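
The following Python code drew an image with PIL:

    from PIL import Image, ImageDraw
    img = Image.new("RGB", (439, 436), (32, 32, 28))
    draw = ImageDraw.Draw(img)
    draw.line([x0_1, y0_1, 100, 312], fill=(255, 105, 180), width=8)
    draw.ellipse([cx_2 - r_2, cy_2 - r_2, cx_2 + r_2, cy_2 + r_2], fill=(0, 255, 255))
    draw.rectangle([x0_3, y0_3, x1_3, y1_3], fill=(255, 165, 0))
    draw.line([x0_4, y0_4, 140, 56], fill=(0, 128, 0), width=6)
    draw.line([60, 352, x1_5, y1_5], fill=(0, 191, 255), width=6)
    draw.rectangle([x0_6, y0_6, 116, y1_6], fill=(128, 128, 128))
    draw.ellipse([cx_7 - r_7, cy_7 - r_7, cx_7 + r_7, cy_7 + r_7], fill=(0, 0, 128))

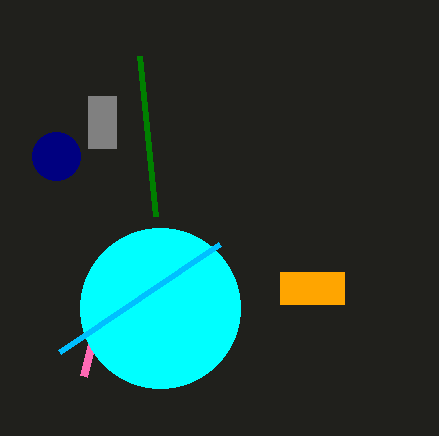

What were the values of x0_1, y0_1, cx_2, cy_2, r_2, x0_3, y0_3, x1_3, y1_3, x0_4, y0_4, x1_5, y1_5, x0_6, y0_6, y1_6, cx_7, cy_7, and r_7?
x0_1 = 84; y0_1 = 376; cx_2 = 160; cy_2 = 308; r_2 = 80; x0_3 = 280; y0_3 = 272; x1_3 = 344; y1_3 = 304; x0_4 = 156; y0_4 = 216; x1_5 = 220; y1_5 = 244; x0_6 = 88; y0_6 = 96; y1_6 = 148; cx_7 = 56; cy_7 = 156; r_7 = 24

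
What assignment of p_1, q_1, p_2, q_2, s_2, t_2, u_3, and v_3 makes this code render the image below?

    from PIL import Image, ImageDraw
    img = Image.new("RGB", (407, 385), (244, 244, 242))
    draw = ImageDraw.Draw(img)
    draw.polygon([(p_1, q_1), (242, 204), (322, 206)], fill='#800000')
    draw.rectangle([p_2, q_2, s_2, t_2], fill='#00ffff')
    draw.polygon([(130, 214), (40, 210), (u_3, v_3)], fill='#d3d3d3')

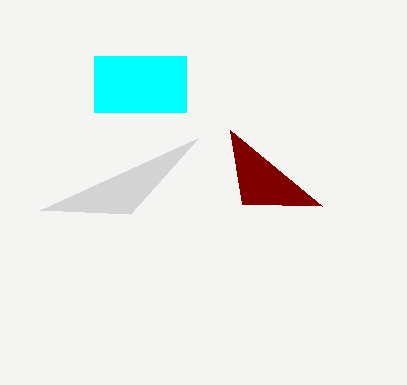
p_1 = 230
q_1 = 130
p_2 = 94
q_2 = 56
s_2 = 186
t_2 = 112
u_3 = 198
v_3 = 138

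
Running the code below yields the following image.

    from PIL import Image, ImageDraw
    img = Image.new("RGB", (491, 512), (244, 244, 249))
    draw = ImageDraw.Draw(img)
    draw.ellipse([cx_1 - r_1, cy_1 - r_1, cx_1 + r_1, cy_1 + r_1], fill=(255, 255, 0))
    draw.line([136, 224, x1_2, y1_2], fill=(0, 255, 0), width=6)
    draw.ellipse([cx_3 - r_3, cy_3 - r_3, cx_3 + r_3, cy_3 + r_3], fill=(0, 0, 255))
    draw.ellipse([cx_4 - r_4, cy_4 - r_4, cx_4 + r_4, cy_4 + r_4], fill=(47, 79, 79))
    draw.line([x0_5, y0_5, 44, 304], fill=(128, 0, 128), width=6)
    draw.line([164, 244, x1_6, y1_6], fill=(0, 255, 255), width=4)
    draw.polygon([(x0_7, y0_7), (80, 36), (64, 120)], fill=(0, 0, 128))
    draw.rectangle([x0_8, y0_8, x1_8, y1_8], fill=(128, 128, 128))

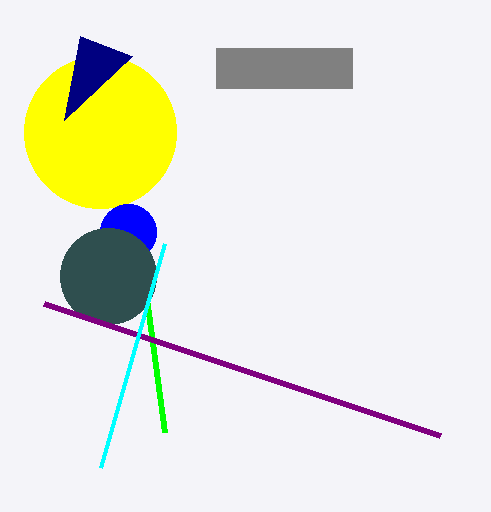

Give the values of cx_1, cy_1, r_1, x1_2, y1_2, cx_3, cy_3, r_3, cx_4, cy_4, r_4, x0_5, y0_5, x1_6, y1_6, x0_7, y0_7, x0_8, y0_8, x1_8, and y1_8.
cx_1 = 100, cy_1 = 132, r_1 = 76, x1_2 = 164, y1_2 = 432, cx_3 = 128, cy_3 = 232, r_3 = 28, cx_4 = 108, cy_4 = 276, r_4 = 48, x0_5 = 440, y0_5 = 436, x1_6 = 100, y1_6 = 468, x0_7 = 132, y0_7 = 56, x0_8 = 216, y0_8 = 48, x1_8 = 352, y1_8 = 88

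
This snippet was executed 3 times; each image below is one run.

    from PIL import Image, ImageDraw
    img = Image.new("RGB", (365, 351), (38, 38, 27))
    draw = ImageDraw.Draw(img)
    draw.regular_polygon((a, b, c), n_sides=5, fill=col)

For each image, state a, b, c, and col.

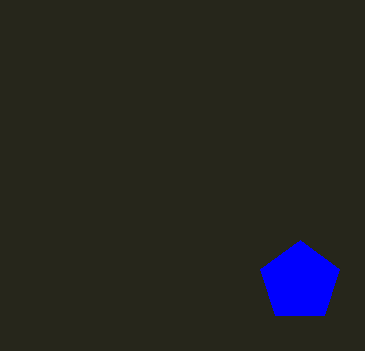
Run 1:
a = 300
b = 282
c = 42
col = 'blue'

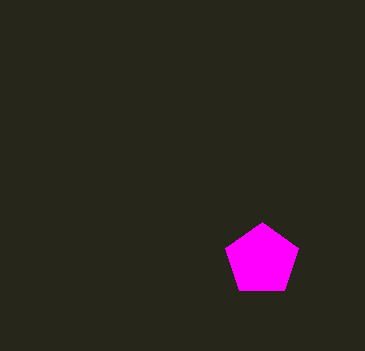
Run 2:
a = 262, b = 260, c = 38, col = 'magenta'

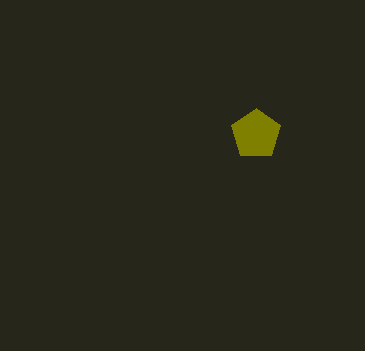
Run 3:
a = 256, b = 134, c = 26, col = 'olive'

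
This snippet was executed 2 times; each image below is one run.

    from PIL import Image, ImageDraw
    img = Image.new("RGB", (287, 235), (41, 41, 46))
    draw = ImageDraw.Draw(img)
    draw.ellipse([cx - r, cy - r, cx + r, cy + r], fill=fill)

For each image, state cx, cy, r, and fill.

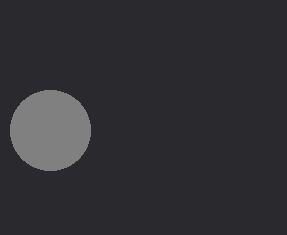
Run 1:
cx = 50; cy = 130; r = 40; fill = 'gray'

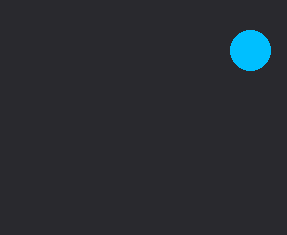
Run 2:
cx = 250; cy = 50; r = 20; fill = 'deepskyblue'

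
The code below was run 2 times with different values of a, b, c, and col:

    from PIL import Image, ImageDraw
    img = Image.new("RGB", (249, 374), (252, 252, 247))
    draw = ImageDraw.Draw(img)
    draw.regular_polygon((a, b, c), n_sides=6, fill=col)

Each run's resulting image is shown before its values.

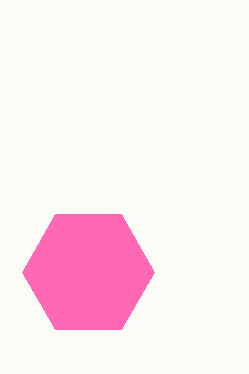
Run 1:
a = 88, b = 272, c = 66, col = 'hotpink'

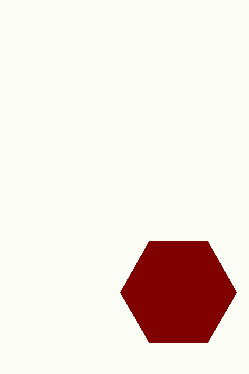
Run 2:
a = 178; b = 292; c = 58; col = 'maroon'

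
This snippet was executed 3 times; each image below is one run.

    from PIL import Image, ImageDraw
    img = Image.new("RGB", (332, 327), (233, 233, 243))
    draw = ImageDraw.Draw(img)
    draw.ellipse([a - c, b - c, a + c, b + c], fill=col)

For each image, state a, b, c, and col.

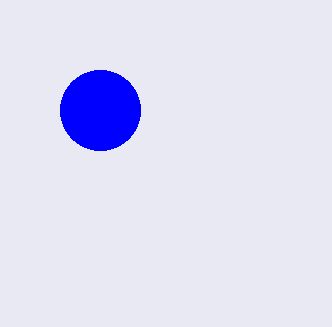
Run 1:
a = 100; b = 110; c = 40; col = 'blue'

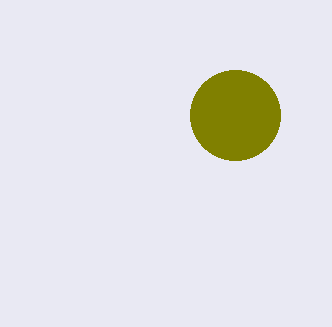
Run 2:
a = 235, b = 115, c = 45, col = 'olive'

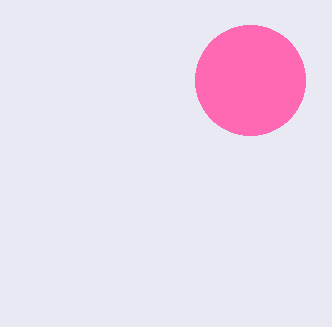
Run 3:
a = 250
b = 80
c = 55
col = 'hotpink'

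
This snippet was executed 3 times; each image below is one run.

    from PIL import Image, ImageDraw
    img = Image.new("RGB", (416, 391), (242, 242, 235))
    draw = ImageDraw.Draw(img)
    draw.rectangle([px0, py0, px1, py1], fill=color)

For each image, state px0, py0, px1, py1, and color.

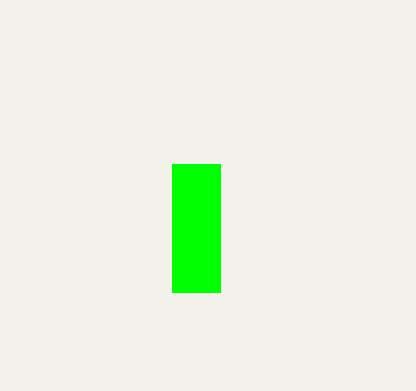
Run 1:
px0 = 172; py0 = 164; px1 = 220; py1 = 292; color = 'lime'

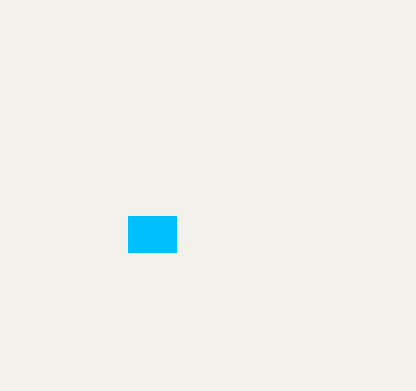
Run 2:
px0 = 128; py0 = 216; px1 = 176; py1 = 252; color = 'deepskyblue'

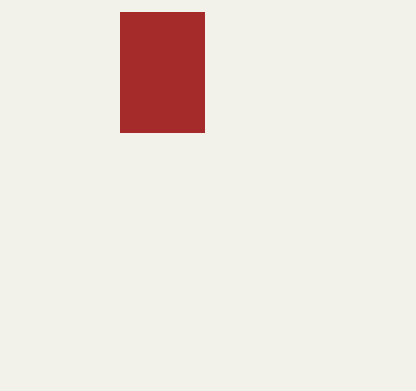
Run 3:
px0 = 120; py0 = 12; px1 = 204; py1 = 132; color = 'brown'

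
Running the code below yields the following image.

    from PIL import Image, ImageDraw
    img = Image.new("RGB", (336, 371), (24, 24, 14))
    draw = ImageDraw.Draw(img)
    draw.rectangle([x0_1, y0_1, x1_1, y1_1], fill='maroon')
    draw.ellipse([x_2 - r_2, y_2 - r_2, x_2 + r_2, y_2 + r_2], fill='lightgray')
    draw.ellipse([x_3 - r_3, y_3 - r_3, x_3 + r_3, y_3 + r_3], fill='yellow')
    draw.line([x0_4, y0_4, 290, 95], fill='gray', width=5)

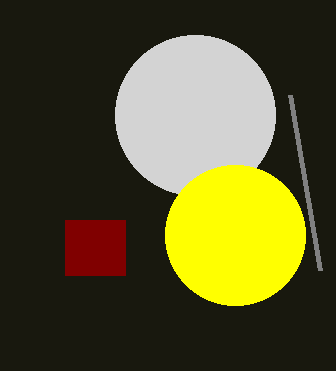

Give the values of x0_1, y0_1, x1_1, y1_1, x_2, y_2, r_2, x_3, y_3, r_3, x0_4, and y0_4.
x0_1 = 65, y0_1 = 220, x1_1 = 125, y1_1 = 275, x_2 = 195, y_2 = 115, r_2 = 80, x_3 = 235, y_3 = 235, r_3 = 70, x0_4 = 320, y0_4 = 270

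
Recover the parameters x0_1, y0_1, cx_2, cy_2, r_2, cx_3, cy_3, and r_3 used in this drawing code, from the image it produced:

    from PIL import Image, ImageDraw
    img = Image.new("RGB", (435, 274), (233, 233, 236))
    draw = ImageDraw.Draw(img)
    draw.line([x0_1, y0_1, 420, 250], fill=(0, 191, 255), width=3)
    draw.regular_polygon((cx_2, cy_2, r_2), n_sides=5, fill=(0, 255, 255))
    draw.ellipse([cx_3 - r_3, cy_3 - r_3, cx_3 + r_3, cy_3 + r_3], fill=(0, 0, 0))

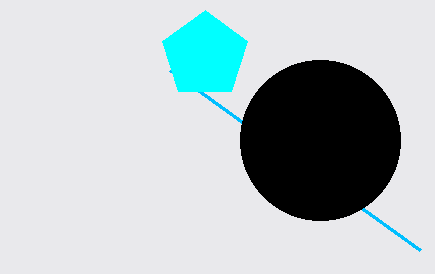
x0_1 = 170, y0_1 = 70, cx_2 = 205, cy_2 = 55, r_2 = 45, cx_3 = 320, cy_3 = 140, r_3 = 80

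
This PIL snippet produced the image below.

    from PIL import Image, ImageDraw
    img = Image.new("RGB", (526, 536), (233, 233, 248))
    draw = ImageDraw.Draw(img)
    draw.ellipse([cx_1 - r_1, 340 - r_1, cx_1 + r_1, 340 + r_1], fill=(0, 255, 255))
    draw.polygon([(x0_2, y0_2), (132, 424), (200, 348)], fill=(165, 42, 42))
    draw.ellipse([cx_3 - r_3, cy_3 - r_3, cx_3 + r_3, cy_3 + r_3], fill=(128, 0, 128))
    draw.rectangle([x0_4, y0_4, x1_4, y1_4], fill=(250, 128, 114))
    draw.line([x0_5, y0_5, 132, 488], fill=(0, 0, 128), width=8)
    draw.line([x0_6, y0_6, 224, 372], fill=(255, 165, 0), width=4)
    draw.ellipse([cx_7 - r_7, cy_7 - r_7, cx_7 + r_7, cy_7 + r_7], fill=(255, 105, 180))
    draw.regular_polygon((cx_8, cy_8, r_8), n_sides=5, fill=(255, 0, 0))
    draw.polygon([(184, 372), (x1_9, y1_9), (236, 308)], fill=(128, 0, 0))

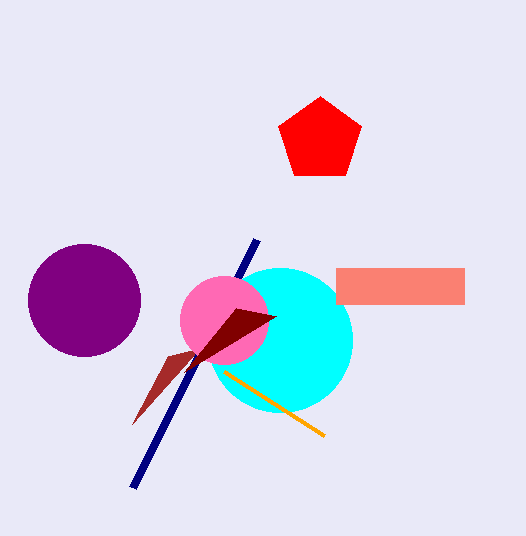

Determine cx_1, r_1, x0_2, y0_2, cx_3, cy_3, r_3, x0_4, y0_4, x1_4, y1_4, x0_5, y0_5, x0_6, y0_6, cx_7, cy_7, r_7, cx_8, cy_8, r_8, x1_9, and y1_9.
cx_1 = 280; r_1 = 72; x0_2 = 168; y0_2 = 356; cx_3 = 84; cy_3 = 300; r_3 = 56; x0_4 = 336; y0_4 = 268; x1_4 = 464; y1_4 = 304; x0_5 = 256; y0_5 = 240; x0_6 = 324; y0_6 = 436; cx_7 = 224; cy_7 = 320; r_7 = 44; cx_8 = 320; cy_8 = 140; r_8 = 44; x1_9 = 276; y1_9 = 316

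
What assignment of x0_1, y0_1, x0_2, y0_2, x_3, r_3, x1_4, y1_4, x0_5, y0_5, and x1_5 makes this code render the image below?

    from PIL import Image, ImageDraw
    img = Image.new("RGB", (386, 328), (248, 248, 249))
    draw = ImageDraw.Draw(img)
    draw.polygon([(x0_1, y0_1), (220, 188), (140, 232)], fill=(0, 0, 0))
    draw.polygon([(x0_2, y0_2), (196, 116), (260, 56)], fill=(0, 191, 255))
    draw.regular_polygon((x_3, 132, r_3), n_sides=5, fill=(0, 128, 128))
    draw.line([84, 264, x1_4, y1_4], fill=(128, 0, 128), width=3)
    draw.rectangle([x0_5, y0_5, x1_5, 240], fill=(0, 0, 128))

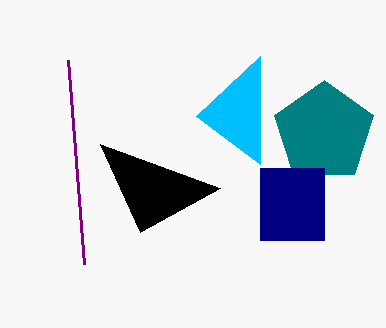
x0_1 = 100, y0_1 = 144, x0_2 = 260, y0_2 = 164, x_3 = 324, r_3 = 52, x1_4 = 68, y1_4 = 60, x0_5 = 260, y0_5 = 168, x1_5 = 324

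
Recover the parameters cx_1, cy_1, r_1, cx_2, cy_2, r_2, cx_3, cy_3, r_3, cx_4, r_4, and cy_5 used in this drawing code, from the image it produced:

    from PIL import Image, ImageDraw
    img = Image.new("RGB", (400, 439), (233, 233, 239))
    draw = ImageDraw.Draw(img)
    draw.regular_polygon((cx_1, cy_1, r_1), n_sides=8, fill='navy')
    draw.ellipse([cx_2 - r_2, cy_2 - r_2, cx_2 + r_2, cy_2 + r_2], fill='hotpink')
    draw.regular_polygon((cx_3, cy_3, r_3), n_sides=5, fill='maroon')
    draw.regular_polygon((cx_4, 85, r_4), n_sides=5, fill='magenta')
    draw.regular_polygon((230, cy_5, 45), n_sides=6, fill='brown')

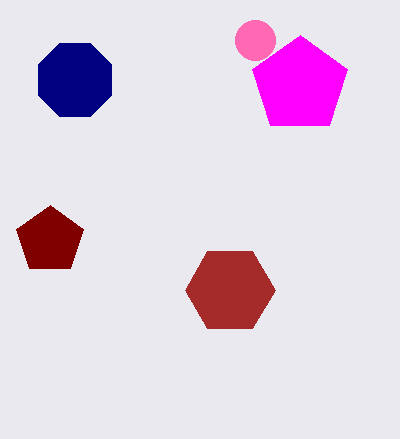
cx_1 = 75; cy_1 = 80; r_1 = 40; cx_2 = 255; cy_2 = 40; r_2 = 20; cx_3 = 50; cy_3 = 240; r_3 = 35; cx_4 = 300; r_4 = 50; cy_5 = 290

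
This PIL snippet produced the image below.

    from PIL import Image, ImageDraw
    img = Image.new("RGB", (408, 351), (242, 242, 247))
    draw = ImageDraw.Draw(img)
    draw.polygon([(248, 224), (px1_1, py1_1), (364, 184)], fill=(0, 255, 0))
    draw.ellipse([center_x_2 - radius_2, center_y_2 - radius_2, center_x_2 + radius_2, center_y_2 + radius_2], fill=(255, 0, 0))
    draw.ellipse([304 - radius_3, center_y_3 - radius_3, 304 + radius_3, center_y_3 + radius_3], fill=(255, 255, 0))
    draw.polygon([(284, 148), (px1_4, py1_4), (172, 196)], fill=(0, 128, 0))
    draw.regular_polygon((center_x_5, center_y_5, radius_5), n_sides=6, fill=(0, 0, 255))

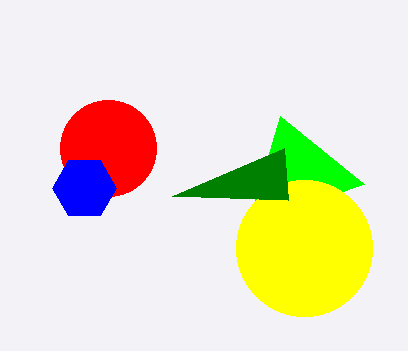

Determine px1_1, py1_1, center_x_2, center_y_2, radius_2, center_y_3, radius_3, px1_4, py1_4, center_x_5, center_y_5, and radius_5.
px1_1 = 280; py1_1 = 116; center_x_2 = 108; center_y_2 = 148; radius_2 = 48; center_y_3 = 248; radius_3 = 68; px1_4 = 288; py1_4 = 200; center_x_5 = 84; center_y_5 = 188; radius_5 = 32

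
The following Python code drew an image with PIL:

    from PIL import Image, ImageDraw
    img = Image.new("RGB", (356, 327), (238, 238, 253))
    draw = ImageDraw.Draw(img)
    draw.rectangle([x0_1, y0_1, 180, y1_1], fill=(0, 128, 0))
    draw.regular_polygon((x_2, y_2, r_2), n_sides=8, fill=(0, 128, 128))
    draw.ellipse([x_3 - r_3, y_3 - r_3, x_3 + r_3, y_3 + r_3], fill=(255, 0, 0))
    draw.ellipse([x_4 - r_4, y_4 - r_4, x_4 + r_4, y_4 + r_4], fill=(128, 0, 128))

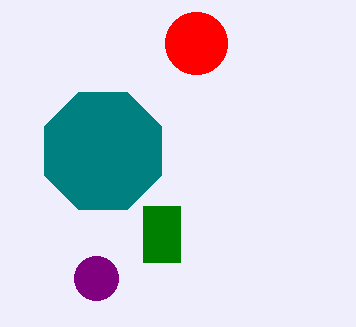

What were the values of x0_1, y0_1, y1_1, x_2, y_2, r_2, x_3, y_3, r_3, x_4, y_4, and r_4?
x0_1 = 143; y0_1 = 206; y1_1 = 262; x_2 = 103; y_2 = 151; r_2 = 63; x_3 = 196; y_3 = 43; r_3 = 31; x_4 = 96; y_4 = 278; r_4 = 22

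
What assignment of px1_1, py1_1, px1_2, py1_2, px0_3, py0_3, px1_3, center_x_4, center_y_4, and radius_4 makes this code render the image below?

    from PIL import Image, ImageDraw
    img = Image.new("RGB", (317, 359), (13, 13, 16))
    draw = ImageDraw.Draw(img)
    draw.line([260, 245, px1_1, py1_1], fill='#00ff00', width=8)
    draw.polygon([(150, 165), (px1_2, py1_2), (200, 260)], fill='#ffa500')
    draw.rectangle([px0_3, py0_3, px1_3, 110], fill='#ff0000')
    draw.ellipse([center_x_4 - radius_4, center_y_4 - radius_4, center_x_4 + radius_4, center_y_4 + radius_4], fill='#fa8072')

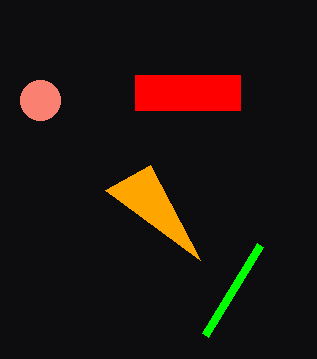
px1_1 = 205
py1_1 = 335
px1_2 = 105
py1_2 = 190
px0_3 = 135
py0_3 = 75
px1_3 = 240
center_x_4 = 40
center_y_4 = 100
radius_4 = 20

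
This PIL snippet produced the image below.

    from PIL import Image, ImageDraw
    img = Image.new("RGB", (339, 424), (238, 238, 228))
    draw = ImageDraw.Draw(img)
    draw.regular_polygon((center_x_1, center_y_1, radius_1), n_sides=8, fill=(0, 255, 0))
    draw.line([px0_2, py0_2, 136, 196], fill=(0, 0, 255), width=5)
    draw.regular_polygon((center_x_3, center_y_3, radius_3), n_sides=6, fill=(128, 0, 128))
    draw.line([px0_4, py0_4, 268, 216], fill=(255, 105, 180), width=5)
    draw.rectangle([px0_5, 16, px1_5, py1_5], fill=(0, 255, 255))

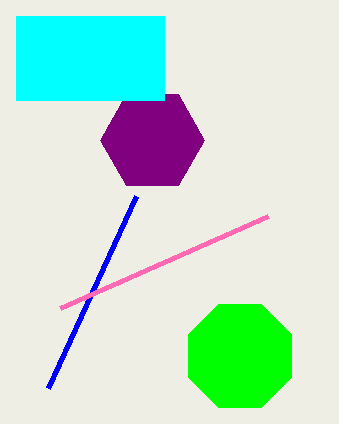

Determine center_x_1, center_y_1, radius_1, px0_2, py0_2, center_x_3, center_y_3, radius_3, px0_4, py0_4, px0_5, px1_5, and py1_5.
center_x_1 = 240, center_y_1 = 356, radius_1 = 56, px0_2 = 48, py0_2 = 388, center_x_3 = 152, center_y_3 = 140, radius_3 = 52, px0_4 = 60, py0_4 = 308, px0_5 = 16, px1_5 = 164, py1_5 = 100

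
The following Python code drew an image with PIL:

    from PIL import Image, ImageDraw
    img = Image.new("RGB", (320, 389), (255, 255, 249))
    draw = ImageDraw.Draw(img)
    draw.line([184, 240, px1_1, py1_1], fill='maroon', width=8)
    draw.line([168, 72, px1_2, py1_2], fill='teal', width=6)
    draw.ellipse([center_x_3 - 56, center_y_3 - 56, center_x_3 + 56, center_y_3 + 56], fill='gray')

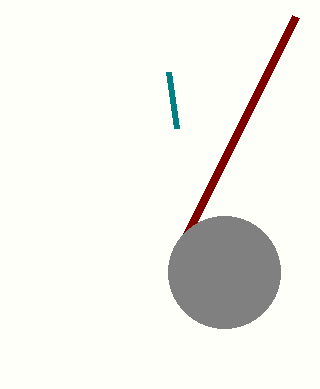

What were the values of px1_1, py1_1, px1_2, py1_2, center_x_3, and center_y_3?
px1_1 = 296
py1_1 = 16
px1_2 = 176
py1_2 = 128
center_x_3 = 224
center_y_3 = 272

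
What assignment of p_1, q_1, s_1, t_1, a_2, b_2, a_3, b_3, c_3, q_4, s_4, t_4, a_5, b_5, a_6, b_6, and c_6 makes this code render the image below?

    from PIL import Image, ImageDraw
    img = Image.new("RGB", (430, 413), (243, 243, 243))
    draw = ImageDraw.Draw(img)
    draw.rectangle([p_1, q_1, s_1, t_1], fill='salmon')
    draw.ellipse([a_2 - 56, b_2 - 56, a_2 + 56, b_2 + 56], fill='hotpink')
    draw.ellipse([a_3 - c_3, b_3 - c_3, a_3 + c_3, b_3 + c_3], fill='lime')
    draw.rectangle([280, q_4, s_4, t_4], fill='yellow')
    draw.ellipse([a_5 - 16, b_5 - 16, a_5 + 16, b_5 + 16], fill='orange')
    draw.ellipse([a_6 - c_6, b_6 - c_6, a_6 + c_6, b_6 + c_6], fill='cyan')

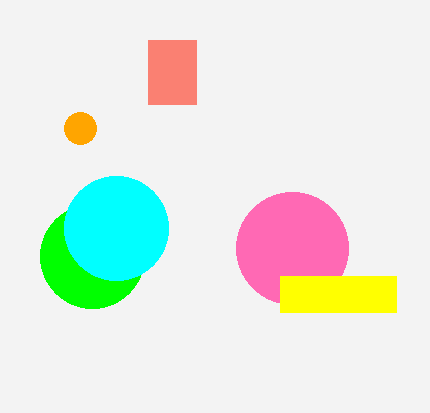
p_1 = 148
q_1 = 40
s_1 = 196
t_1 = 104
a_2 = 292
b_2 = 248
a_3 = 92
b_3 = 256
c_3 = 52
q_4 = 276
s_4 = 396
t_4 = 312
a_5 = 80
b_5 = 128
a_6 = 116
b_6 = 228
c_6 = 52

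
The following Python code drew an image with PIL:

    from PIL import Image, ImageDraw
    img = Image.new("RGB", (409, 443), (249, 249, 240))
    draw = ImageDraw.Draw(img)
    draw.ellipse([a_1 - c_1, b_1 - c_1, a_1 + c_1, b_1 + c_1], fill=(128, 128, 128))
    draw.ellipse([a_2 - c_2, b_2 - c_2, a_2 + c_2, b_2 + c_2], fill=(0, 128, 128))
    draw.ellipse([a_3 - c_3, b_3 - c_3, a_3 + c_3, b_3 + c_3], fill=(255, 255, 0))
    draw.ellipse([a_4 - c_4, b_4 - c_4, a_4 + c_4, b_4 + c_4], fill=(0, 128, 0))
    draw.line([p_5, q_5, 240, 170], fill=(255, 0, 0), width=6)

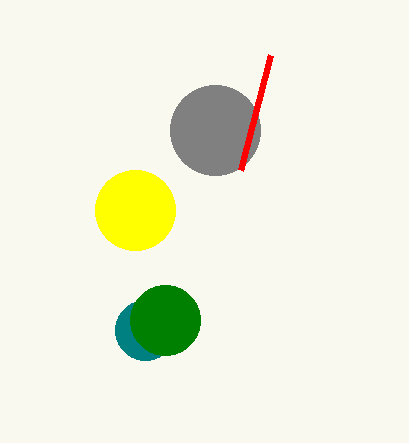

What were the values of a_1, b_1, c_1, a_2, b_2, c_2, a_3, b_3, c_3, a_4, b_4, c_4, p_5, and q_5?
a_1 = 215; b_1 = 130; c_1 = 45; a_2 = 145; b_2 = 330; c_2 = 30; a_3 = 135; b_3 = 210; c_3 = 40; a_4 = 165; b_4 = 320; c_4 = 35; p_5 = 270; q_5 = 55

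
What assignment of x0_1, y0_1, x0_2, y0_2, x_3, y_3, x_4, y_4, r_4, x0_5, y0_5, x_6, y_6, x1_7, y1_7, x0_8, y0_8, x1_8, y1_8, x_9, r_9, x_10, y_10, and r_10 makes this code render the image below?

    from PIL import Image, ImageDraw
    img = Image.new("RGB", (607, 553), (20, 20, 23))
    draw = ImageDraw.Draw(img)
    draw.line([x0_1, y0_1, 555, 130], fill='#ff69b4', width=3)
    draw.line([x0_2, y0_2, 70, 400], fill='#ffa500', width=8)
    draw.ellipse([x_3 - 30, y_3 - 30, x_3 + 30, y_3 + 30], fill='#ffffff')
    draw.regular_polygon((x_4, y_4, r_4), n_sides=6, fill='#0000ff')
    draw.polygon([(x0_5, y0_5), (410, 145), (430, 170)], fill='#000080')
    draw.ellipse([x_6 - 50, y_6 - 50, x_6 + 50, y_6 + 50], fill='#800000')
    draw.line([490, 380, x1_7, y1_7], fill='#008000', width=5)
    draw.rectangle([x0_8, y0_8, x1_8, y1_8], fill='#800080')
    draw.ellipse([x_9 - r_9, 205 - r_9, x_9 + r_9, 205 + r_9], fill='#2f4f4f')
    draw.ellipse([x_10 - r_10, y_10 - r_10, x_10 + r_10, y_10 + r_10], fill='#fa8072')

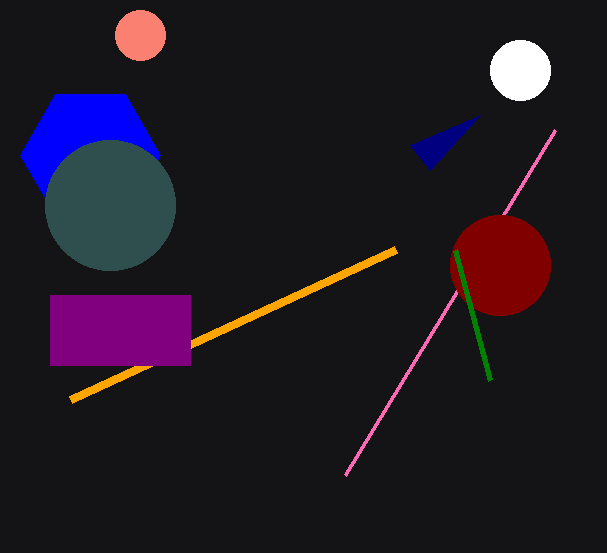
x0_1 = 345; y0_1 = 475; x0_2 = 395; y0_2 = 250; x_3 = 520; y_3 = 70; x_4 = 90; y_4 = 155; r_4 = 70; x0_5 = 480; y0_5 = 115; x_6 = 500; y_6 = 265; x1_7 = 455; y1_7 = 250; x0_8 = 50; y0_8 = 295; x1_8 = 190; y1_8 = 365; x_9 = 110; r_9 = 65; x_10 = 140; y_10 = 35; r_10 = 25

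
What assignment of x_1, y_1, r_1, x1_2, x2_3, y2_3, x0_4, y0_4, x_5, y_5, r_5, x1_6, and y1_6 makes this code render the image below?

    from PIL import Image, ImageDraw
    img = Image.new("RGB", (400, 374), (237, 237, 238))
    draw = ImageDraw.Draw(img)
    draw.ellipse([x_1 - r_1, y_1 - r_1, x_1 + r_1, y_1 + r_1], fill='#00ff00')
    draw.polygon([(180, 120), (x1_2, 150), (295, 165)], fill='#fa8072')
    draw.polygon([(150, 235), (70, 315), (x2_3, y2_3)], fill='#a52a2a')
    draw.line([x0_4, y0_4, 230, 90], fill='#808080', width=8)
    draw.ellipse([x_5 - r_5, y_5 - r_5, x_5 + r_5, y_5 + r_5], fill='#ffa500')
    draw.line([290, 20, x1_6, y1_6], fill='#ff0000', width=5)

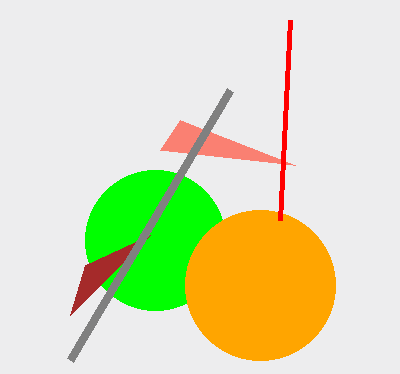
x_1 = 155; y_1 = 240; r_1 = 70; x1_2 = 160; x2_3 = 85; y2_3 = 265; x0_4 = 70; y0_4 = 360; x_5 = 260; y_5 = 285; r_5 = 75; x1_6 = 280; y1_6 = 220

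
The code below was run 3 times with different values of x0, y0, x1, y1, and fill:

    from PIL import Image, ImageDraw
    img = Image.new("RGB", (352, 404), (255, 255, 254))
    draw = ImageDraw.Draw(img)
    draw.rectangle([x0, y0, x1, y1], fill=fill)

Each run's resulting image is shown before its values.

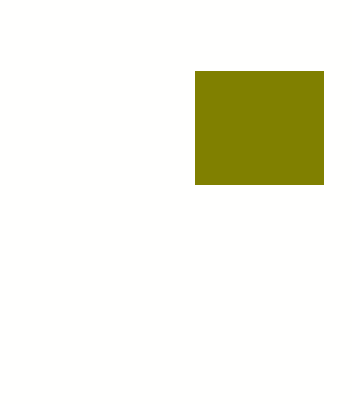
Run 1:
x0 = 195, y0 = 71, x1 = 323, y1 = 184, fill = 'olive'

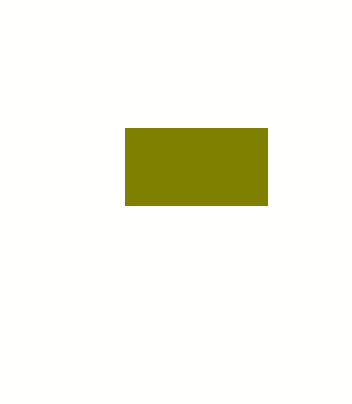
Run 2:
x0 = 125, y0 = 128, x1 = 267, y1 = 205, fill = 'olive'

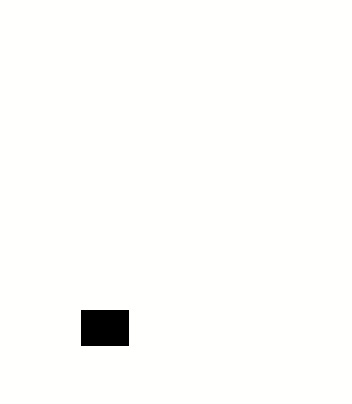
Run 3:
x0 = 81, y0 = 310, x1 = 128, y1 = 345, fill = 'black'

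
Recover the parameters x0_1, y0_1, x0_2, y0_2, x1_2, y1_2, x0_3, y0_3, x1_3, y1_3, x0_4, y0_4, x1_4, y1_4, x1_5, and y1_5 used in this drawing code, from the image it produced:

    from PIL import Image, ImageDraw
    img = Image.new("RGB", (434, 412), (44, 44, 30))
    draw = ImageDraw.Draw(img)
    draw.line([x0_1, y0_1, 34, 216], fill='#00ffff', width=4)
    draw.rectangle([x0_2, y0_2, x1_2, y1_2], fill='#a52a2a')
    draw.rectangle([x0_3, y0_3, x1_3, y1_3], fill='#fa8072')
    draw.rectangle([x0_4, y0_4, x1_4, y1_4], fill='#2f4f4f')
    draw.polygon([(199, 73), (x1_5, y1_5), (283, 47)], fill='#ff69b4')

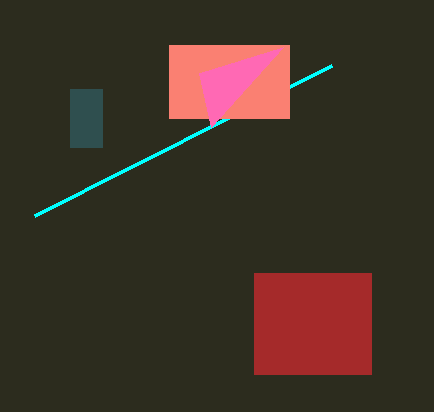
x0_1 = 331; y0_1 = 66; x0_2 = 254; y0_2 = 273; x1_2 = 371; y1_2 = 374; x0_3 = 169; y0_3 = 45; x1_3 = 289; y1_3 = 118; x0_4 = 70; y0_4 = 89; x1_4 = 102; y1_4 = 147; x1_5 = 211; y1_5 = 127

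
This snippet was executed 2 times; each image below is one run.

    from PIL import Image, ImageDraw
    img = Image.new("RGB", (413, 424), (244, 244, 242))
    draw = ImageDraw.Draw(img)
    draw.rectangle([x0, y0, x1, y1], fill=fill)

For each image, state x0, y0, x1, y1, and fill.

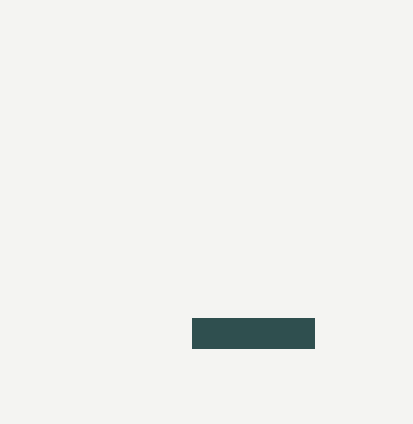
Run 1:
x0 = 192
y0 = 318
x1 = 314
y1 = 348
fill = 'darkslategray'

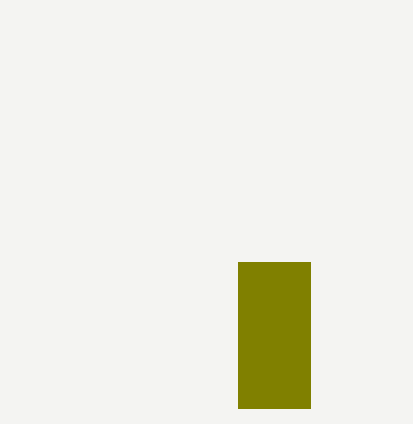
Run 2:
x0 = 238; y0 = 262; x1 = 310; y1 = 408; fill = 'olive'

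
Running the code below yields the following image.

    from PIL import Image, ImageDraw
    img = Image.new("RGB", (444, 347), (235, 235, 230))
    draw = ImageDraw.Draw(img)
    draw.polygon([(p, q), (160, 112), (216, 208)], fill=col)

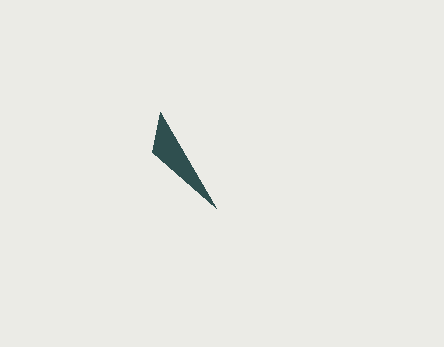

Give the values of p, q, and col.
p = 152; q = 152; col = 'darkslategray'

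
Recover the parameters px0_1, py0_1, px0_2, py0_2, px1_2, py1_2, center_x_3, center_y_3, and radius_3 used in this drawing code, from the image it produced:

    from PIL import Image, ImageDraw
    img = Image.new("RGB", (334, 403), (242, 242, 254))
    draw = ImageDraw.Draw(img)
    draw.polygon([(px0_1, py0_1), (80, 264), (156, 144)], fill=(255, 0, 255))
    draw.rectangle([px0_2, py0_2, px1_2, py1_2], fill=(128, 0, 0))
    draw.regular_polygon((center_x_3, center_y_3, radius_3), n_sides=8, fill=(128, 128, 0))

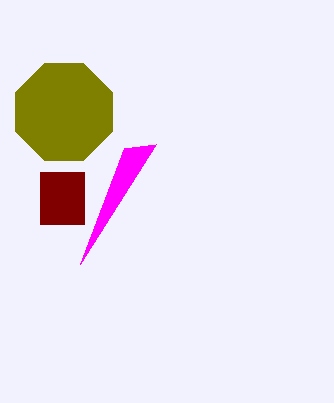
px0_1 = 124
py0_1 = 148
px0_2 = 40
py0_2 = 172
px1_2 = 84
py1_2 = 224
center_x_3 = 64
center_y_3 = 112
radius_3 = 52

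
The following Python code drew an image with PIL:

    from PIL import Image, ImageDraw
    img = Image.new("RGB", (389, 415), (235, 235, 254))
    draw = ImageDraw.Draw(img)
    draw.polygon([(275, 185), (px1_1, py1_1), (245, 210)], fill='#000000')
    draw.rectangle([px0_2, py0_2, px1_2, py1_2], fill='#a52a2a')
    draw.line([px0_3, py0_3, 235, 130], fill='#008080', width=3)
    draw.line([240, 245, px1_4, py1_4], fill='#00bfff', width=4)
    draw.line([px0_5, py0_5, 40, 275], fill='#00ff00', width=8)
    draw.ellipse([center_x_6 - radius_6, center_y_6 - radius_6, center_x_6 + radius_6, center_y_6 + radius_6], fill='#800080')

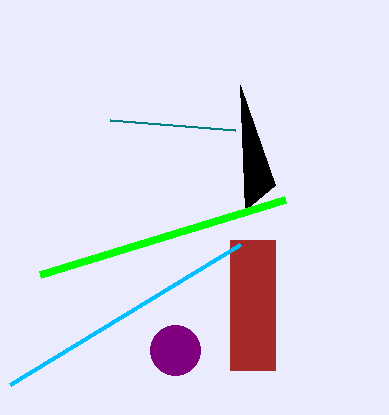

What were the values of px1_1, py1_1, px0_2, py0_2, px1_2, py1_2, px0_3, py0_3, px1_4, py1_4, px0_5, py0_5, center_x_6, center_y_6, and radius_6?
px1_1 = 240, py1_1 = 85, px0_2 = 230, py0_2 = 240, px1_2 = 275, py1_2 = 370, px0_3 = 110, py0_3 = 120, px1_4 = 10, py1_4 = 385, px0_5 = 285, py0_5 = 200, center_x_6 = 175, center_y_6 = 350, radius_6 = 25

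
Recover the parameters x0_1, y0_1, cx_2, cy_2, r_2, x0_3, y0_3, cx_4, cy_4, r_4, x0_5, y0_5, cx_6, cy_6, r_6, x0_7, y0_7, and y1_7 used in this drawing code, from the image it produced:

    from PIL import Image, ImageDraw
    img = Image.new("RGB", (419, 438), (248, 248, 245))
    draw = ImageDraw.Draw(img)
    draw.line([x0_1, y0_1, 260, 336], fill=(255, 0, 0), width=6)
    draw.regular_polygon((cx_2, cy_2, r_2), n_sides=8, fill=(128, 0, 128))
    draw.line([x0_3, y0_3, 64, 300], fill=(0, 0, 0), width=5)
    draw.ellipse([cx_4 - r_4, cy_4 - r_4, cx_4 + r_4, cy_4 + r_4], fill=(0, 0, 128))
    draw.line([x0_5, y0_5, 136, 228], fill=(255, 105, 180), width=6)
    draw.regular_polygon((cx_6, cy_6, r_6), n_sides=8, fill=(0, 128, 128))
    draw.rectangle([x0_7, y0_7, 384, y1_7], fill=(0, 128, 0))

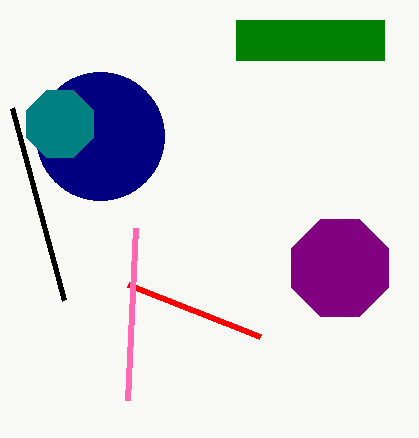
x0_1 = 128; y0_1 = 284; cx_2 = 340; cy_2 = 268; r_2 = 52; x0_3 = 12; y0_3 = 108; cx_4 = 100; cy_4 = 136; r_4 = 64; x0_5 = 128; y0_5 = 400; cx_6 = 60; cy_6 = 124; r_6 = 36; x0_7 = 236; y0_7 = 20; y1_7 = 60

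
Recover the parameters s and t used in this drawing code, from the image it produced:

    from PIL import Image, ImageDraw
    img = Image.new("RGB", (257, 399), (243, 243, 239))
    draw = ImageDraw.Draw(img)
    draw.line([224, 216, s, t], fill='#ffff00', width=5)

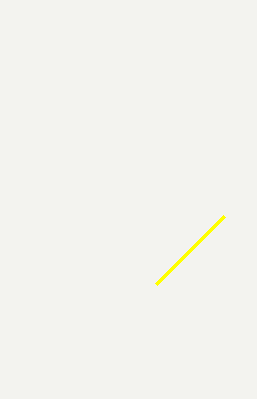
s = 156; t = 284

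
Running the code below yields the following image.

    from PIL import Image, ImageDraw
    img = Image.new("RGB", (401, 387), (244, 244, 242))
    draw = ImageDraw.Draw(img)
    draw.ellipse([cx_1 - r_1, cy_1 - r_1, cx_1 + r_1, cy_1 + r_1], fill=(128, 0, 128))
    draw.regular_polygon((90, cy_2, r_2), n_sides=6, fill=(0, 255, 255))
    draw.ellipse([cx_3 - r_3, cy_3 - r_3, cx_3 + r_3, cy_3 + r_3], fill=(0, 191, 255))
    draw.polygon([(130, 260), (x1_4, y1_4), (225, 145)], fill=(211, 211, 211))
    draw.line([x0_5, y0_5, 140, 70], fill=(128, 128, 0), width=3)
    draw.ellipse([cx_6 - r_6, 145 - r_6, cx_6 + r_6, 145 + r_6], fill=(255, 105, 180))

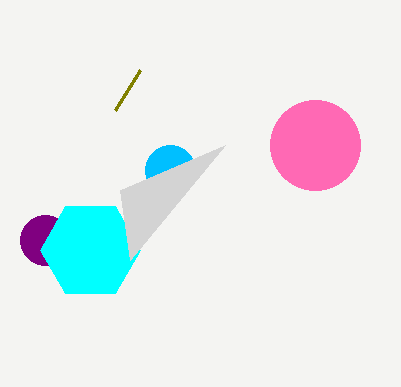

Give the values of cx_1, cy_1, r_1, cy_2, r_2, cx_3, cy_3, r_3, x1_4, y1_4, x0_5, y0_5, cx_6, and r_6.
cx_1 = 45; cy_1 = 240; r_1 = 25; cy_2 = 250; r_2 = 50; cx_3 = 170; cy_3 = 170; r_3 = 25; x1_4 = 120; y1_4 = 190; x0_5 = 115; y0_5 = 110; cx_6 = 315; r_6 = 45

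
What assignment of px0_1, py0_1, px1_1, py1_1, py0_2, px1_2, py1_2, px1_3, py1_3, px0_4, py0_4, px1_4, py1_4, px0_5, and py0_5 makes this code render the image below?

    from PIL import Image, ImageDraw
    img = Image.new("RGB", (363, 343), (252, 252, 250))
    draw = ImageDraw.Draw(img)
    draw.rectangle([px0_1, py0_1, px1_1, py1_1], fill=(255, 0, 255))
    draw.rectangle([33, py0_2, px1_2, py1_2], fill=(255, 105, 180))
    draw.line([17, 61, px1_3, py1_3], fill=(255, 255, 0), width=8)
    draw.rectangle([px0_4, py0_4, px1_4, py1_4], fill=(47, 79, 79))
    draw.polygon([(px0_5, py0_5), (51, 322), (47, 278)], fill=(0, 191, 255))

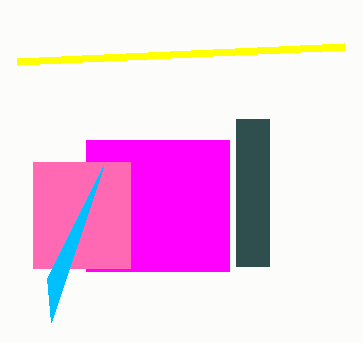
px0_1 = 86, py0_1 = 140, px1_1 = 229, py1_1 = 271, py0_2 = 162, px1_2 = 130, py1_2 = 268, px1_3 = 344, py1_3 = 46, px0_4 = 236, py0_4 = 119, px1_4 = 269, py1_4 = 266, px0_5 = 103, py0_5 = 167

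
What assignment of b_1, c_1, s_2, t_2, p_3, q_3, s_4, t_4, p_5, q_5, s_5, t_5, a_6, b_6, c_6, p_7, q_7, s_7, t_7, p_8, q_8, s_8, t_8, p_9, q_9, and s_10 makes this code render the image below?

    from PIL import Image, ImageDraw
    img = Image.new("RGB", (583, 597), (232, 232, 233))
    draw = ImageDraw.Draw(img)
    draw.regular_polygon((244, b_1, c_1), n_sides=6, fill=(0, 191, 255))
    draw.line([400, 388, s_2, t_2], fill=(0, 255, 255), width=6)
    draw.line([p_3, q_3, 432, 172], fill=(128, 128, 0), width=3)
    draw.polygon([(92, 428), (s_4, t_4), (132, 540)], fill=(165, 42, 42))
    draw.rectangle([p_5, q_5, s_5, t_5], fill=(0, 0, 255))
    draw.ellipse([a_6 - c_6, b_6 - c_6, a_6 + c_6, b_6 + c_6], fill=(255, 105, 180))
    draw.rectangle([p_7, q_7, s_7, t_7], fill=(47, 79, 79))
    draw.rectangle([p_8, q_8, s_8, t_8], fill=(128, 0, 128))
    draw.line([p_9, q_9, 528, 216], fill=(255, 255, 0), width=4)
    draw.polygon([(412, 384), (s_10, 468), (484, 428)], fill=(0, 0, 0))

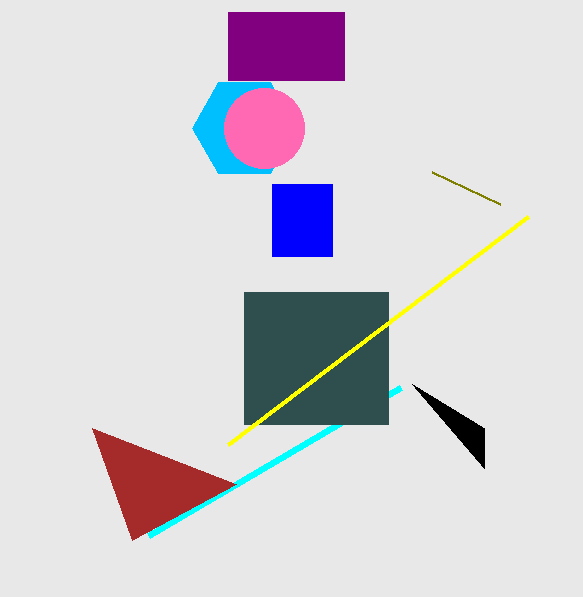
b_1 = 128, c_1 = 52, s_2 = 148, t_2 = 536, p_3 = 500, q_3 = 204, s_4 = 236, t_4 = 484, p_5 = 272, q_5 = 184, s_5 = 332, t_5 = 256, a_6 = 264, b_6 = 128, c_6 = 40, p_7 = 244, q_7 = 292, s_7 = 388, t_7 = 424, p_8 = 228, q_8 = 12, s_8 = 344, t_8 = 80, p_9 = 228, q_9 = 444, s_10 = 484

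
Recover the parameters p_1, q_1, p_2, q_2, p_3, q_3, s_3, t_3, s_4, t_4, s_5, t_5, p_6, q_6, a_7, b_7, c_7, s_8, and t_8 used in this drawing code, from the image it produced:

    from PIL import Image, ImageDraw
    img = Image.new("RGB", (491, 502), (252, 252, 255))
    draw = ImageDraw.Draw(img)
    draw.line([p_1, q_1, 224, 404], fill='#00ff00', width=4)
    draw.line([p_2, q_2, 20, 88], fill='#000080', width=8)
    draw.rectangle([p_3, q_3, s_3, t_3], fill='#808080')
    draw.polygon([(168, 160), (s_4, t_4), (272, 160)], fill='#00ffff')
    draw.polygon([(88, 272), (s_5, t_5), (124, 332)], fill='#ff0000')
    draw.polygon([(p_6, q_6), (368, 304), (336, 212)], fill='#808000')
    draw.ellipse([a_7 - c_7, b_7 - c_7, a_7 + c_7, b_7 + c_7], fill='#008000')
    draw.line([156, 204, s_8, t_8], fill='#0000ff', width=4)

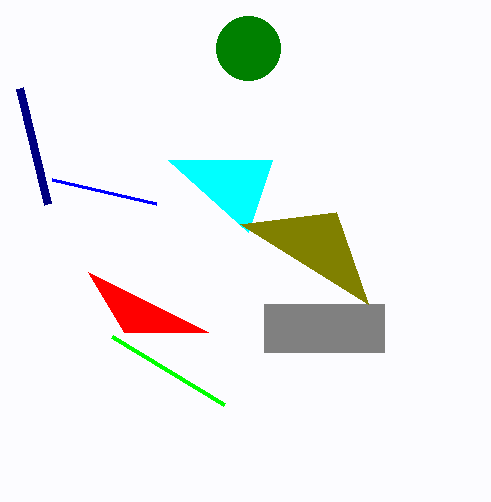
p_1 = 112
q_1 = 336
p_2 = 48
q_2 = 204
p_3 = 264
q_3 = 304
s_3 = 384
t_3 = 352
s_4 = 248
t_4 = 232
s_5 = 208
t_5 = 332
p_6 = 240
q_6 = 224
a_7 = 248
b_7 = 48
c_7 = 32
s_8 = 52
t_8 = 180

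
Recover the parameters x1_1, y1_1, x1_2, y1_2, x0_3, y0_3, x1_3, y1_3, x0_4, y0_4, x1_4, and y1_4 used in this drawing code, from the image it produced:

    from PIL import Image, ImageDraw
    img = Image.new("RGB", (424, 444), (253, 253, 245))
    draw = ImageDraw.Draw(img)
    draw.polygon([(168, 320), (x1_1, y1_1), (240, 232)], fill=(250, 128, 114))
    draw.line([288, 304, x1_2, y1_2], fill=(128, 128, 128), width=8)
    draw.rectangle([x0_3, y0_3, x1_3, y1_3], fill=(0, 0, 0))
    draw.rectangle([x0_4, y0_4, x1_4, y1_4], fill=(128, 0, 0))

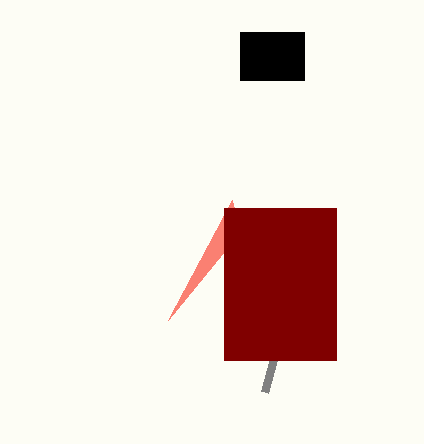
x1_1 = 232, y1_1 = 200, x1_2 = 264, y1_2 = 392, x0_3 = 240, y0_3 = 32, x1_3 = 304, y1_3 = 80, x0_4 = 224, y0_4 = 208, x1_4 = 336, y1_4 = 360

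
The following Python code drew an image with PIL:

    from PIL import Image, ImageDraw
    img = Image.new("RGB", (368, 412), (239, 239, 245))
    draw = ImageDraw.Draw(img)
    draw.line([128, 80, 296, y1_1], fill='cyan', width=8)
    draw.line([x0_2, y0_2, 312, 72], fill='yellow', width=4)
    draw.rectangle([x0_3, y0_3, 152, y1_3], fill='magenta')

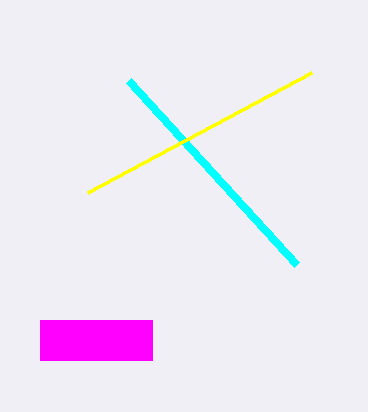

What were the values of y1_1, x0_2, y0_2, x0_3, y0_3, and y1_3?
y1_1 = 264; x0_2 = 88; y0_2 = 192; x0_3 = 40; y0_3 = 320; y1_3 = 360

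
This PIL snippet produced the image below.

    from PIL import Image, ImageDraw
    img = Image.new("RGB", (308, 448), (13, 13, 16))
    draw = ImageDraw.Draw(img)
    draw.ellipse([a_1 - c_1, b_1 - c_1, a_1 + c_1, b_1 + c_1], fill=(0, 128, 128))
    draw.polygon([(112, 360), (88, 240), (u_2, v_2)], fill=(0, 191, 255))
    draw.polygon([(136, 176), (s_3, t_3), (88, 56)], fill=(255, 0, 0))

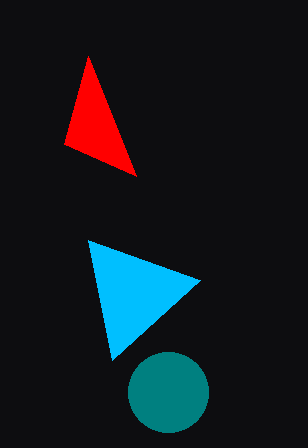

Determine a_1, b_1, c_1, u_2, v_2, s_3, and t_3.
a_1 = 168; b_1 = 392; c_1 = 40; u_2 = 200; v_2 = 280; s_3 = 64; t_3 = 144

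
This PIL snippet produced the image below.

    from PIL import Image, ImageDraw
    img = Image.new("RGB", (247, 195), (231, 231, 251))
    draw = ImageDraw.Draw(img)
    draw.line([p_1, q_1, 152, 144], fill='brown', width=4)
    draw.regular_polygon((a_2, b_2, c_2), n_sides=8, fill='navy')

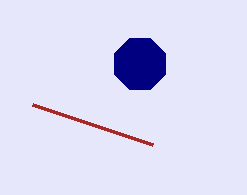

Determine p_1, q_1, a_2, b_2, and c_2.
p_1 = 32
q_1 = 104
a_2 = 140
b_2 = 64
c_2 = 28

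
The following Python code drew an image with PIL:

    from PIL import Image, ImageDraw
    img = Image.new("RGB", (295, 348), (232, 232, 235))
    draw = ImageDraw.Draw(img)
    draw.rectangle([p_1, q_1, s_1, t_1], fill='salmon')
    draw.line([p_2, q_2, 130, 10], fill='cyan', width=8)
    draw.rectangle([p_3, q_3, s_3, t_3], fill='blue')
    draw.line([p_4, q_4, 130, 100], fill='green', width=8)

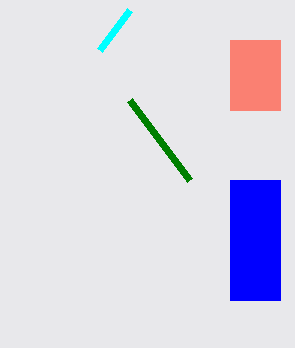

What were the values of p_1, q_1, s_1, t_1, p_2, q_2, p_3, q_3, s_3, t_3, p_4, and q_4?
p_1 = 230, q_1 = 40, s_1 = 280, t_1 = 110, p_2 = 100, q_2 = 50, p_3 = 230, q_3 = 180, s_3 = 280, t_3 = 300, p_4 = 190, q_4 = 180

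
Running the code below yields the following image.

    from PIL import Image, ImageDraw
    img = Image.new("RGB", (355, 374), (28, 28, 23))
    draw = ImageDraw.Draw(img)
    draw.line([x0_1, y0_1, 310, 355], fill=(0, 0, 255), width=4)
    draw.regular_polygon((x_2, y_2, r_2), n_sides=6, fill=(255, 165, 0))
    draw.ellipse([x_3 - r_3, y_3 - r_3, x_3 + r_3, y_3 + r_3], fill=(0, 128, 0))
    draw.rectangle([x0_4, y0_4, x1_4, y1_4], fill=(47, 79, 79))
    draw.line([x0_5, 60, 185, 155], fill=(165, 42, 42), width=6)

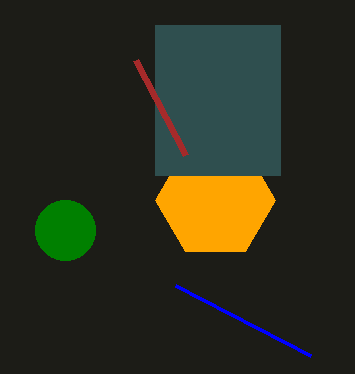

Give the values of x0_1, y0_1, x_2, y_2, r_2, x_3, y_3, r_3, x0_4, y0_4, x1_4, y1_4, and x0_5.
x0_1 = 175; y0_1 = 285; x_2 = 215; y_2 = 200; r_2 = 60; x_3 = 65; y_3 = 230; r_3 = 30; x0_4 = 155; y0_4 = 25; x1_4 = 280; y1_4 = 175; x0_5 = 135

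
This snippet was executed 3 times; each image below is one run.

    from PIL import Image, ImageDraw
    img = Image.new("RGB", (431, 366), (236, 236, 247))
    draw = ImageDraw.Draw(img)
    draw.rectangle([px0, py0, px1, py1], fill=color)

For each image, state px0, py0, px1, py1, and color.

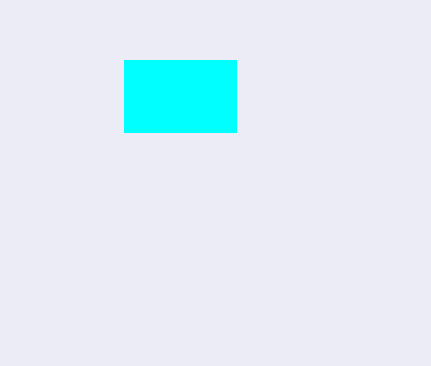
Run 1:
px0 = 124
py0 = 60
px1 = 236
py1 = 132
color = 'cyan'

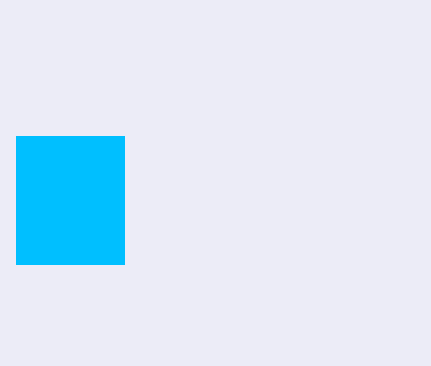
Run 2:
px0 = 16, py0 = 136, px1 = 124, py1 = 264, color = 'deepskyblue'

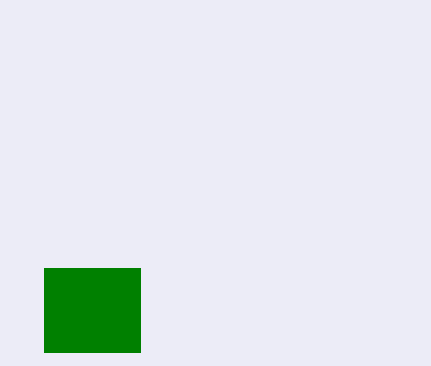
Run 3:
px0 = 44, py0 = 268, px1 = 140, py1 = 352, color = 'green'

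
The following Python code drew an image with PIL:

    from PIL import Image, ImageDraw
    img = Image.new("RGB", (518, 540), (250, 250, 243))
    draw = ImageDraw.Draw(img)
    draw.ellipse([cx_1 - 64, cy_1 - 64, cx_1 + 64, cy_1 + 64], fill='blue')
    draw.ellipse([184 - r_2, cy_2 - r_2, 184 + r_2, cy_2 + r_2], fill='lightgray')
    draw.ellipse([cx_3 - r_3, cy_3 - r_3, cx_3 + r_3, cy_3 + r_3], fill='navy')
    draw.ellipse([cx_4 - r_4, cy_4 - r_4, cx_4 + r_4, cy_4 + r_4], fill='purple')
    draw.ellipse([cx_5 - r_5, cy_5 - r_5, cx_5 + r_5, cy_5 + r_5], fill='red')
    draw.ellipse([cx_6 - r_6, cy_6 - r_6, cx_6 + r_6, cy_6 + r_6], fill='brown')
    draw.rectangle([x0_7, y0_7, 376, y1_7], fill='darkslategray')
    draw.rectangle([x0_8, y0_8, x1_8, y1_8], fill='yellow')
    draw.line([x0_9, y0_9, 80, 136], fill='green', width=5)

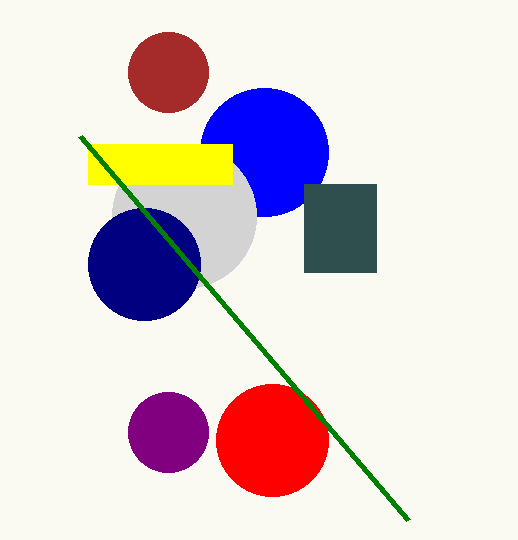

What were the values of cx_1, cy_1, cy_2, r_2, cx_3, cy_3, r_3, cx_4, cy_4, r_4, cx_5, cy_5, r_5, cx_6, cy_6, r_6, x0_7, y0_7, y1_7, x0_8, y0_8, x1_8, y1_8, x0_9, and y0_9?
cx_1 = 264, cy_1 = 152, cy_2 = 216, r_2 = 72, cx_3 = 144, cy_3 = 264, r_3 = 56, cx_4 = 168, cy_4 = 432, r_4 = 40, cx_5 = 272, cy_5 = 440, r_5 = 56, cx_6 = 168, cy_6 = 72, r_6 = 40, x0_7 = 304, y0_7 = 184, y1_7 = 272, x0_8 = 88, y0_8 = 144, x1_8 = 232, y1_8 = 184, x0_9 = 408, y0_9 = 520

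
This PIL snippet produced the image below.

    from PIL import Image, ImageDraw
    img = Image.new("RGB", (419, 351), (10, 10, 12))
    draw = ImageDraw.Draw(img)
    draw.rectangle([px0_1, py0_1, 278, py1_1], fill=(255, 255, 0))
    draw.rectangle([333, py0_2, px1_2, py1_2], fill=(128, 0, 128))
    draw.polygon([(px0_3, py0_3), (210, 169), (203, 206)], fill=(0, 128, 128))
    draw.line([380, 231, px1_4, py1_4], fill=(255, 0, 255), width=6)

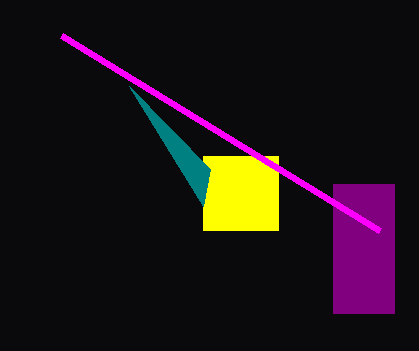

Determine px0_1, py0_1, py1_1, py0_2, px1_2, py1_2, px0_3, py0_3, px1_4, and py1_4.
px0_1 = 203
py0_1 = 156
py1_1 = 230
py0_2 = 184
px1_2 = 394
py1_2 = 313
px0_3 = 129
py0_3 = 86
px1_4 = 62
py1_4 = 36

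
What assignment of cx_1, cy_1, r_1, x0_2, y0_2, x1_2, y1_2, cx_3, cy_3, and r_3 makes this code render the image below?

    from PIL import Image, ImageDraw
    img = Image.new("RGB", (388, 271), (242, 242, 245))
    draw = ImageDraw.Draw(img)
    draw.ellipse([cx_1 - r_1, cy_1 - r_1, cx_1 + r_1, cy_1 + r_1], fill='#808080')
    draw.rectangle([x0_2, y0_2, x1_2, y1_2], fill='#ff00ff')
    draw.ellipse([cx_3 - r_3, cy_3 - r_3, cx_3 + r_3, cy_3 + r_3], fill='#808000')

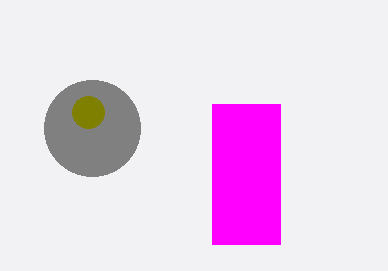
cx_1 = 92; cy_1 = 128; r_1 = 48; x0_2 = 212; y0_2 = 104; x1_2 = 280; y1_2 = 244; cx_3 = 88; cy_3 = 112; r_3 = 16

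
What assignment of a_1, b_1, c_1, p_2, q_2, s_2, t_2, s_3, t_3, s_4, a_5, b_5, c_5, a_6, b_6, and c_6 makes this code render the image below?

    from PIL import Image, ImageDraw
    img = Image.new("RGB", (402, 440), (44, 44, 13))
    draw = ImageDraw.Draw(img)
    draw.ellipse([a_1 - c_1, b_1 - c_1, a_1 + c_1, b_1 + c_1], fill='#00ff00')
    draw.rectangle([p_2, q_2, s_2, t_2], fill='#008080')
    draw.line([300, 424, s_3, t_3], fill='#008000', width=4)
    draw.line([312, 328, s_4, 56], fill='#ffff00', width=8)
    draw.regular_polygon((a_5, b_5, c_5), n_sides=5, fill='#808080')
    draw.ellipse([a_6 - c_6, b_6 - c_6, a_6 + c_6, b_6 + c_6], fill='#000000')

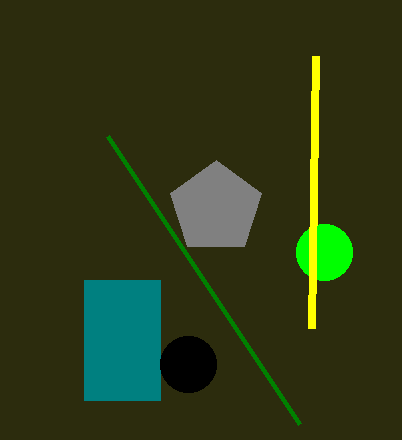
a_1 = 324; b_1 = 252; c_1 = 28; p_2 = 84; q_2 = 280; s_2 = 160; t_2 = 400; s_3 = 108; t_3 = 136; s_4 = 316; a_5 = 216; b_5 = 208; c_5 = 48; a_6 = 188; b_6 = 364; c_6 = 28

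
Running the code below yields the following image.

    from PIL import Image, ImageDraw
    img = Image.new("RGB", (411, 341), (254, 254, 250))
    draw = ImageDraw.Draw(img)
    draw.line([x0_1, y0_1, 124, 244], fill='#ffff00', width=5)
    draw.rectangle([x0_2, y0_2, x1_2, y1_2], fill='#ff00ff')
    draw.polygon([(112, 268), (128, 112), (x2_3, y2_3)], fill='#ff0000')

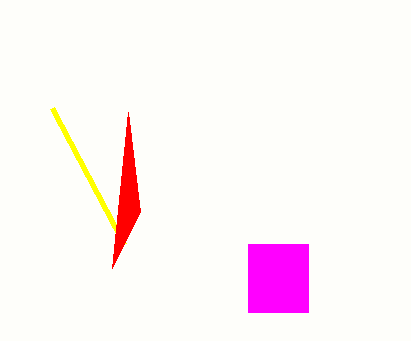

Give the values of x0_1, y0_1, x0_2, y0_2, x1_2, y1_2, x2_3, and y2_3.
x0_1 = 52
y0_1 = 108
x0_2 = 248
y0_2 = 244
x1_2 = 308
y1_2 = 312
x2_3 = 140
y2_3 = 212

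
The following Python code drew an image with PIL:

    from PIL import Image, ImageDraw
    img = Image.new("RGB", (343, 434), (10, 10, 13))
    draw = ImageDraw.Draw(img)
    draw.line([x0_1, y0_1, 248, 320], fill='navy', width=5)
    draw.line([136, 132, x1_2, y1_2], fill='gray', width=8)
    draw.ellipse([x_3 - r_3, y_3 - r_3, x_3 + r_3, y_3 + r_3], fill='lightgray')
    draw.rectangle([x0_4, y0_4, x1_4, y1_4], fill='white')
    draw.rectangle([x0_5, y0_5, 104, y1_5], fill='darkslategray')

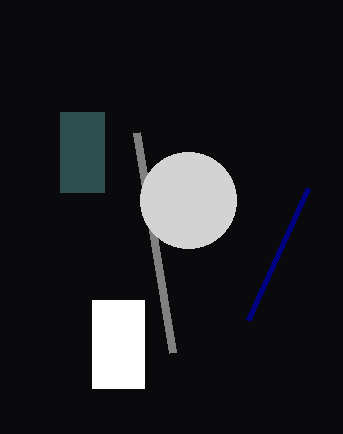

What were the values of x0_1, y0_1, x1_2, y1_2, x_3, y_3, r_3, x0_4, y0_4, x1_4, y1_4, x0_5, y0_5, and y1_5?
x0_1 = 308; y0_1 = 188; x1_2 = 172; y1_2 = 352; x_3 = 188; y_3 = 200; r_3 = 48; x0_4 = 92; y0_4 = 300; x1_4 = 144; y1_4 = 388; x0_5 = 60; y0_5 = 112; y1_5 = 192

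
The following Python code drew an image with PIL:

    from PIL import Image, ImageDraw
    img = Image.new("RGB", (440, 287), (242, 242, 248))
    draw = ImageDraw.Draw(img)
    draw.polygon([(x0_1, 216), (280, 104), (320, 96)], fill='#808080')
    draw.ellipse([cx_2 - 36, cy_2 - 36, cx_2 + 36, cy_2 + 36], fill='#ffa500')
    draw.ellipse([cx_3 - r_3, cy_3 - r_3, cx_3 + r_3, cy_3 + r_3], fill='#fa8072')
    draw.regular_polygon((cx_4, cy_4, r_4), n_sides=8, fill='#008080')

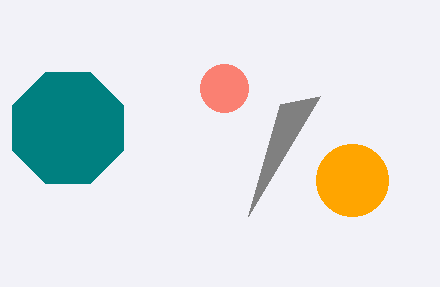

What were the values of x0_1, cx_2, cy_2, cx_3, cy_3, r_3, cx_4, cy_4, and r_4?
x0_1 = 248, cx_2 = 352, cy_2 = 180, cx_3 = 224, cy_3 = 88, r_3 = 24, cx_4 = 68, cy_4 = 128, r_4 = 60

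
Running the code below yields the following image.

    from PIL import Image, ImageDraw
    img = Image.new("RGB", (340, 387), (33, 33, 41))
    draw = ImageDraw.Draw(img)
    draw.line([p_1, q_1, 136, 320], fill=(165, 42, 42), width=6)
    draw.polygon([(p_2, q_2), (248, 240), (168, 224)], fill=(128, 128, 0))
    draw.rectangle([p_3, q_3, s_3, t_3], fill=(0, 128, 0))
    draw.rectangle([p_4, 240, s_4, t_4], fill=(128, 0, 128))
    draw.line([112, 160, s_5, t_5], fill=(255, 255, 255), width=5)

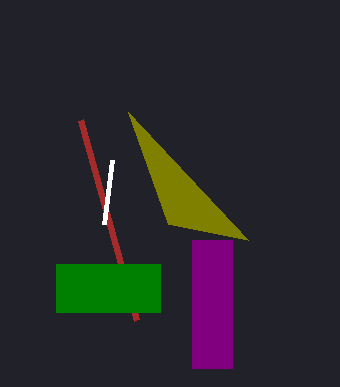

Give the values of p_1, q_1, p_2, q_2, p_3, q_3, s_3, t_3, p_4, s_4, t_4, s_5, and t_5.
p_1 = 80, q_1 = 120, p_2 = 128, q_2 = 112, p_3 = 56, q_3 = 264, s_3 = 160, t_3 = 312, p_4 = 192, s_4 = 232, t_4 = 368, s_5 = 104, t_5 = 224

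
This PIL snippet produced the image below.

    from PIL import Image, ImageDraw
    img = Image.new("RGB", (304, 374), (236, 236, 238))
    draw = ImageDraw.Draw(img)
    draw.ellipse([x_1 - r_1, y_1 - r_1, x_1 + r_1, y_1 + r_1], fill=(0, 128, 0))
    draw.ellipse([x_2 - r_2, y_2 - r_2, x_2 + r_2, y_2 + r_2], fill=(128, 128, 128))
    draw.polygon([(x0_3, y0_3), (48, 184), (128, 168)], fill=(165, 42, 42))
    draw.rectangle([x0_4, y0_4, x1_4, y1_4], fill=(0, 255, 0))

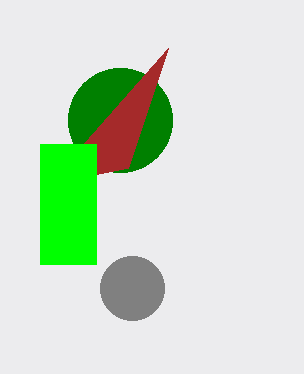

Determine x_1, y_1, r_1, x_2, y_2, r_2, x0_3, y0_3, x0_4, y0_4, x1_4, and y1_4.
x_1 = 120; y_1 = 120; r_1 = 52; x_2 = 132; y_2 = 288; r_2 = 32; x0_3 = 168; y0_3 = 48; x0_4 = 40; y0_4 = 144; x1_4 = 96; y1_4 = 264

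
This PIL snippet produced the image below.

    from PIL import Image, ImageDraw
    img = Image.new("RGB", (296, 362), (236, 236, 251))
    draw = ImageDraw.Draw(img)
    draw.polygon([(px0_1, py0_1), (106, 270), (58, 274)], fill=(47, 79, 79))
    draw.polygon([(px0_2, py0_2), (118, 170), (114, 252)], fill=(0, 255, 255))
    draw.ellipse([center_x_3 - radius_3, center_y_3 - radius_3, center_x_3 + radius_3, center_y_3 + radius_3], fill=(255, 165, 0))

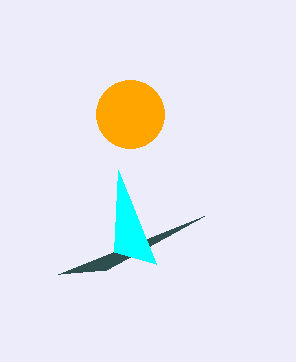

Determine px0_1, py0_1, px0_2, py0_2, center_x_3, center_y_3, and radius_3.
px0_1 = 204, py0_1 = 216, px0_2 = 156, py0_2 = 264, center_x_3 = 130, center_y_3 = 114, radius_3 = 34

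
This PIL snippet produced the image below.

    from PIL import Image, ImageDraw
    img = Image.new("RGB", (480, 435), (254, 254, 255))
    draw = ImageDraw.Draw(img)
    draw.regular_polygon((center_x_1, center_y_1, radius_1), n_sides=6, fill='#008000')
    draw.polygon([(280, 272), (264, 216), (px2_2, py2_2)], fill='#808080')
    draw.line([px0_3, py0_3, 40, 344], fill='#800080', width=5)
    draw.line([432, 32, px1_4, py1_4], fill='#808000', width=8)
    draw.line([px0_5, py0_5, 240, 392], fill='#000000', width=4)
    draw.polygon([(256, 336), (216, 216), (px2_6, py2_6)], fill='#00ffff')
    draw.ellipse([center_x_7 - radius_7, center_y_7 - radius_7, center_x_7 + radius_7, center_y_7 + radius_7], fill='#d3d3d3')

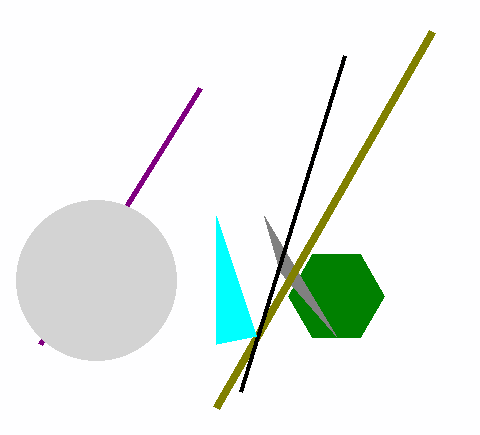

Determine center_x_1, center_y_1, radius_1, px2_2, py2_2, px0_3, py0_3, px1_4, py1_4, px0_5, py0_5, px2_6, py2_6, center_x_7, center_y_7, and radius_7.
center_x_1 = 336; center_y_1 = 296; radius_1 = 48; px2_2 = 336; py2_2 = 336; px0_3 = 200; py0_3 = 88; px1_4 = 216; py1_4 = 408; px0_5 = 344; py0_5 = 56; px2_6 = 216; py2_6 = 344; center_x_7 = 96; center_y_7 = 280; radius_7 = 80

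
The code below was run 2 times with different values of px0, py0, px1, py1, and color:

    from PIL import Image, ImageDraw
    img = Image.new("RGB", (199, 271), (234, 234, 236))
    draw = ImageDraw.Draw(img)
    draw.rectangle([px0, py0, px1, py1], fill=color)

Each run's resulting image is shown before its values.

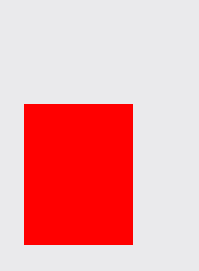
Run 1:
px0 = 24, py0 = 104, px1 = 132, py1 = 244, color = 'red'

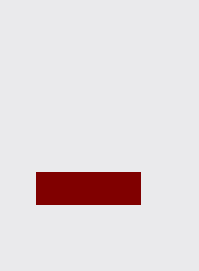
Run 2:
px0 = 36, py0 = 172, px1 = 140, py1 = 204, color = 'maroon'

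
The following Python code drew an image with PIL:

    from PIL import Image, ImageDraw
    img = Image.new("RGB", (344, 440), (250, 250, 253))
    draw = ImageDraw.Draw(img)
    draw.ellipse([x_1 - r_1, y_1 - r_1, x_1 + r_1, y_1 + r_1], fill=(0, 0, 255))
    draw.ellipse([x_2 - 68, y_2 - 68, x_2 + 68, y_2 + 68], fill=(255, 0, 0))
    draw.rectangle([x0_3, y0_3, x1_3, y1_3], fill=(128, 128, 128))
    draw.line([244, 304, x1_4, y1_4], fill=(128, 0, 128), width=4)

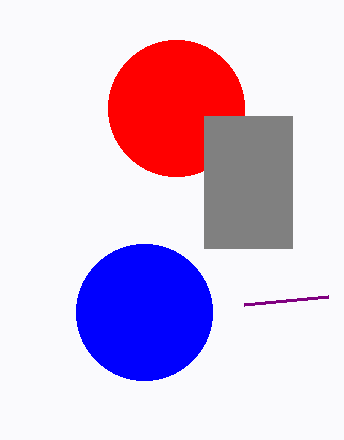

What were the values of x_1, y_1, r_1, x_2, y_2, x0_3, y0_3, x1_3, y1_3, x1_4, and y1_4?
x_1 = 144
y_1 = 312
r_1 = 68
x_2 = 176
y_2 = 108
x0_3 = 204
y0_3 = 116
x1_3 = 292
y1_3 = 248
x1_4 = 328
y1_4 = 296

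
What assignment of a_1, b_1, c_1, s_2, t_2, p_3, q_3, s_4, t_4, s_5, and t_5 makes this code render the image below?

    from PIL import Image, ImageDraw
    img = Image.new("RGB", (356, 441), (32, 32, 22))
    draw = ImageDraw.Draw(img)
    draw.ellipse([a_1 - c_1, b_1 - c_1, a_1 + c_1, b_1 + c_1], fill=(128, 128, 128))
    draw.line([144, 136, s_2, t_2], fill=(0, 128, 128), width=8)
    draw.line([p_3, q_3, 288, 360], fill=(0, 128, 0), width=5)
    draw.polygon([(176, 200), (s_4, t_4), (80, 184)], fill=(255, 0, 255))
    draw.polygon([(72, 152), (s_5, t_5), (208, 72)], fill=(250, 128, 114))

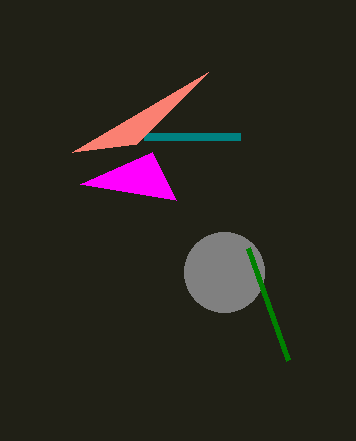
a_1 = 224, b_1 = 272, c_1 = 40, s_2 = 240, t_2 = 136, p_3 = 248, q_3 = 248, s_4 = 152, t_4 = 152, s_5 = 136, t_5 = 144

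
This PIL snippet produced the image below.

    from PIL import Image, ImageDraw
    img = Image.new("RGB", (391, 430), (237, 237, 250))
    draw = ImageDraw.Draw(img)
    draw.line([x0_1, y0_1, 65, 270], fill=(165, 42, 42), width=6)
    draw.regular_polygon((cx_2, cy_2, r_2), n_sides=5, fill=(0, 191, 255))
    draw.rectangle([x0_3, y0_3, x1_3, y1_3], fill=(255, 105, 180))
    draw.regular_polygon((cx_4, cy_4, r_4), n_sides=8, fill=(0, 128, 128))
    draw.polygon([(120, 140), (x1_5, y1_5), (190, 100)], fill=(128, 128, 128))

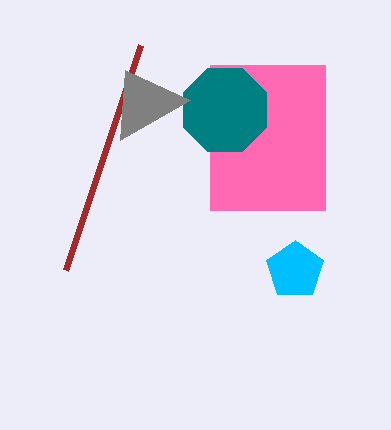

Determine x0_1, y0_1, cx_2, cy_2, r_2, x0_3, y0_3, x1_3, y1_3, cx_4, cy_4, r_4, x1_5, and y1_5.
x0_1 = 140; y0_1 = 45; cx_2 = 295; cy_2 = 270; r_2 = 30; x0_3 = 210; y0_3 = 65; x1_3 = 325; y1_3 = 210; cx_4 = 225; cy_4 = 110; r_4 = 45; x1_5 = 125; y1_5 = 70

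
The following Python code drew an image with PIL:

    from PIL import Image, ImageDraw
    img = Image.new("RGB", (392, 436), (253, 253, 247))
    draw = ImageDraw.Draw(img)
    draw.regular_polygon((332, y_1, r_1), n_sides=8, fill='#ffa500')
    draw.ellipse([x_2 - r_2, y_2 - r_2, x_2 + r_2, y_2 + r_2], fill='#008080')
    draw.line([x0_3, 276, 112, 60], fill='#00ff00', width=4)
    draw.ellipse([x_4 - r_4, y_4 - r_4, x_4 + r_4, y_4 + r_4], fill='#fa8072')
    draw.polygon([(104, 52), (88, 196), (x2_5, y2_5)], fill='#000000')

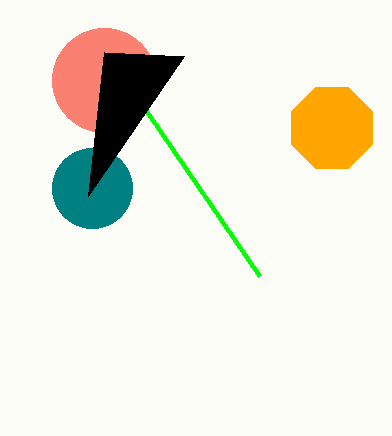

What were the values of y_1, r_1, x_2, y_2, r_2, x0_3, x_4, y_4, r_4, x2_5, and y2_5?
y_1 = 128
r_1 = 44
x_2 = 92
y_2 = 188
r_2 = 40
x0_3 = 260
x_4 = 104
y_4 = 80
r_4 = 52
x2_5 = 184
y2_5 = 56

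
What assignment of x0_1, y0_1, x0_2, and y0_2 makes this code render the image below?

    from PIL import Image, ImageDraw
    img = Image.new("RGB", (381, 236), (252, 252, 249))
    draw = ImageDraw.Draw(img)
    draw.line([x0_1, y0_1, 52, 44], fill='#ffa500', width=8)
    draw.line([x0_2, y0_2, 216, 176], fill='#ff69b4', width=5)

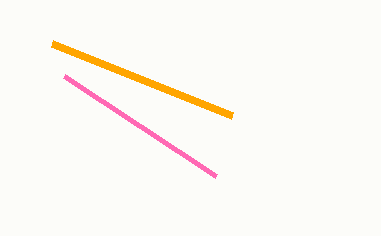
x0_1 = 232
y0_1 = 116
x0_2 = 64
y0_2 = 76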